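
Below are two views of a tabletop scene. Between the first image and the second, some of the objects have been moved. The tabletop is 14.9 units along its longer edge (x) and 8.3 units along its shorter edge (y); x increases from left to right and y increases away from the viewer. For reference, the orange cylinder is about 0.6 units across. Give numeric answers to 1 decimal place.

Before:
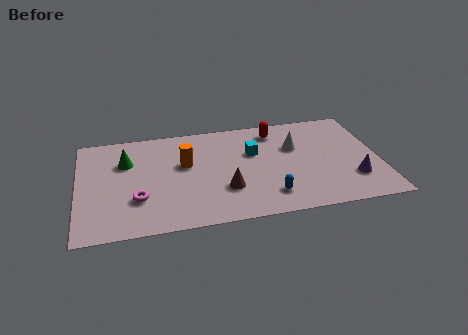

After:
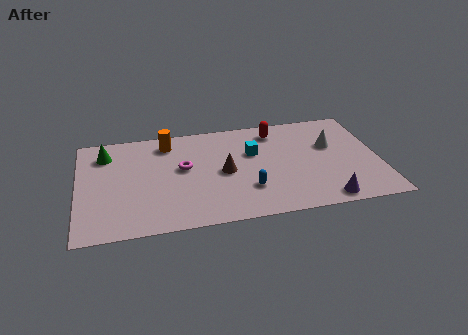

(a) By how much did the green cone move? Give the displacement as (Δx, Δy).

(-1.0, 0.8)

The green cone started near (2.4, 5.7) and ended near (1.4, 6.5).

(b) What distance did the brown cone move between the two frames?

1.4

From (7.2, 2.6) to (7.2, 4.0), the brown cone covered √(0.0² + 1.4²) ≈ 1.4 units.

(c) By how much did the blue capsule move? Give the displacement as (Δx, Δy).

(-1.0, 0.7)

From the two frames, the blue capsule sits at roughly (9.3, 1.7) before and (8.3, 2.4) after.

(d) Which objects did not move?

the cyan cube and the red capsule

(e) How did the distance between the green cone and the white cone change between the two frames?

+2.9

Before: roughly 8.4 units apart; after: 11.3. That's 2.9 units further apart.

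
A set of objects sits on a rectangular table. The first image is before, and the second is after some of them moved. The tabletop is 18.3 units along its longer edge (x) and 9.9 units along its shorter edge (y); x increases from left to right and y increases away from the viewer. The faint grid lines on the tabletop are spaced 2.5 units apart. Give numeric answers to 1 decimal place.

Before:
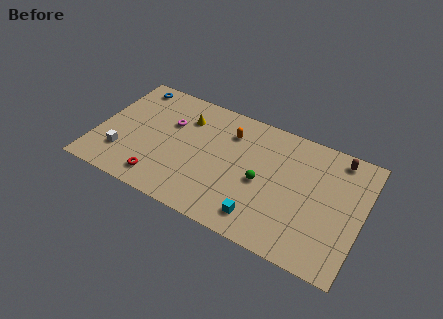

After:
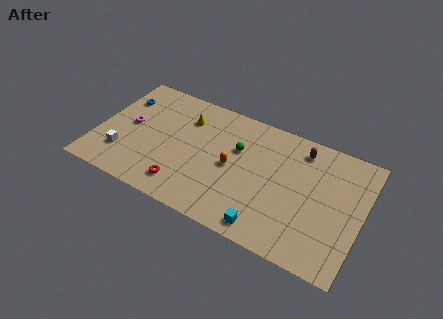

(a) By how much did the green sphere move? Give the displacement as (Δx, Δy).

(-1.9, 1.9)

The green sphere started near (11.5, 4.5) and ended near (9.6, 6.4).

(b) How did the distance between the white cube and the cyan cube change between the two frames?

+0.6

Before: roughly 9.8 units apart; after: 10.4. That's 0.6 units further apart.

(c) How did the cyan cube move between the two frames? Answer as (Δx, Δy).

(0.5, -0.5)

The cyan cube was at about (11.8, 1.7) and moved to about (12.3, 1.2).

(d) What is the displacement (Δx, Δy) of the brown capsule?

(-2.5, -0.4)

From the two frames, the brown capsule sits at roughly (16.3, 8.7) before and (13.8, 8.3) after.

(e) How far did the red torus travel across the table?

1.6

The red torus was near (4.8, 1.6) before and (6.4, 1.8) after, so it travelled √(1.6² + 0.2²) ≈ 1.6 units.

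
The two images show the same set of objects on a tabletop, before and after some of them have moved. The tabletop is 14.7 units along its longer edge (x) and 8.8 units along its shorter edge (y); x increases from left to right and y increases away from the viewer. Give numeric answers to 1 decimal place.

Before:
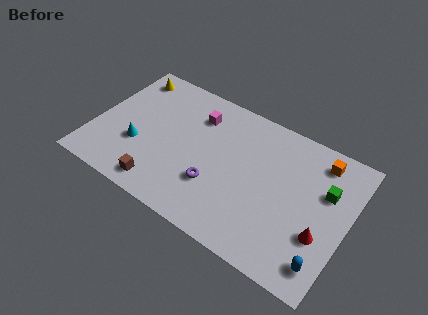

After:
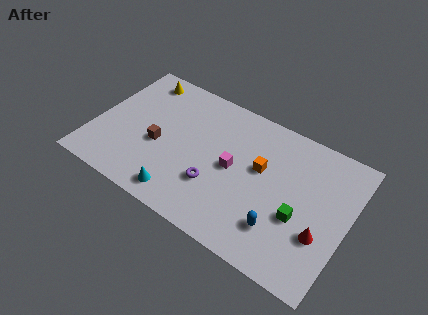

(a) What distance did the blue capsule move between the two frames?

2.7

The blue capsule was near (13.8, 1.5) before and (11.2, 2.2) after, so it travelled √(2.6² + 0.7²) ≈ 2.7 units.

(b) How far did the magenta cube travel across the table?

3.4

From (5.6, 6.7) to (8.1, 4.4), the magenta cube covered √(2.5² + 2.3²) ≈ 3.4 units.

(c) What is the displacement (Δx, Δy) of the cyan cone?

(2.9, -1.9)

The cyan cone was at about (2.7, 3.1) and moved to about (5.6, 1.2).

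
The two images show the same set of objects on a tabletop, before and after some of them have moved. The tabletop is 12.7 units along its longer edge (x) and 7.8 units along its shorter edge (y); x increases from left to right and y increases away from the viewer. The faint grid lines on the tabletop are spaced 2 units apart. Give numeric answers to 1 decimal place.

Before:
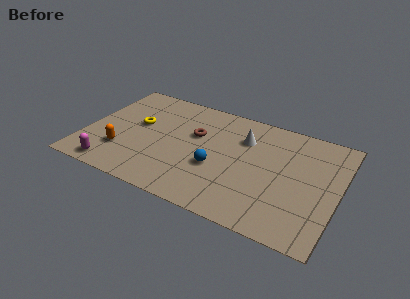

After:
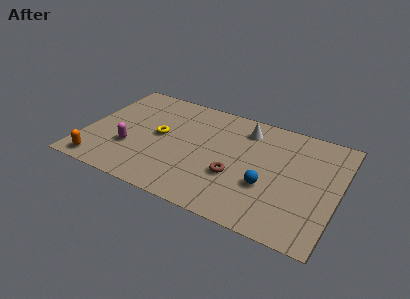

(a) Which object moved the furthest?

the brown torus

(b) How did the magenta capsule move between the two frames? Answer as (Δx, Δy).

(0.7, 1.7)

The magenta capsule started near (1.7, 0.9) and ended near (2.4, 2.6).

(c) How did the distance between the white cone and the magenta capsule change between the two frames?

-1.2

Before: roughly 7.7 units apart; after: 6.5. That's 1.2 units closer together.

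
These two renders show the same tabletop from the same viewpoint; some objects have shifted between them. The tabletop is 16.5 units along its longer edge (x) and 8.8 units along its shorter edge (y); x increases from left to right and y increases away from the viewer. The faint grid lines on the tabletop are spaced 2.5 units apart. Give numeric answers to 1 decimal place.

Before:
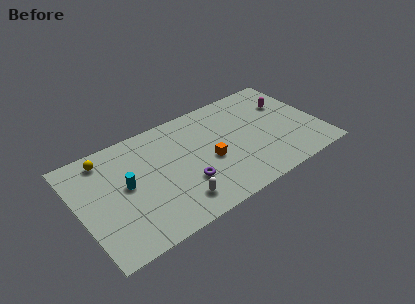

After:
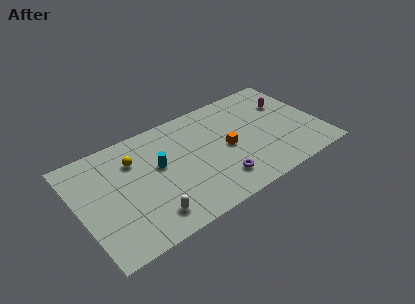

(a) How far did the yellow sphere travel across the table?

2.1

From (2.2, 7.5) to (4.0, 6.4), the yellow sphere covered √(1.8² + 1.1²) ≈ 2.1 units.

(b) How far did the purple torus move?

2.3

The purple torus was near (7.0, 2.8) before and (9.1, 1.9) after, so it travelled √(2.1² + 0.9²) ≈ 2.3 units.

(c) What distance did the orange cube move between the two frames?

1.4

The orange cube was near (8.8, 3.8) before and (10.1, 4.2) after, so it travelled √(1.3² + 0.4²) ≈ 1.4 units.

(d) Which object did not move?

the magenta capsule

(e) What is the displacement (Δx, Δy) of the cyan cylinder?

(2.3, 0.4)

The cyan cylinder started near (3.2, 4.7) and ended near (5.5, 5.1).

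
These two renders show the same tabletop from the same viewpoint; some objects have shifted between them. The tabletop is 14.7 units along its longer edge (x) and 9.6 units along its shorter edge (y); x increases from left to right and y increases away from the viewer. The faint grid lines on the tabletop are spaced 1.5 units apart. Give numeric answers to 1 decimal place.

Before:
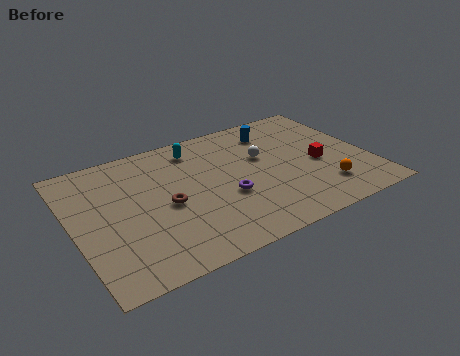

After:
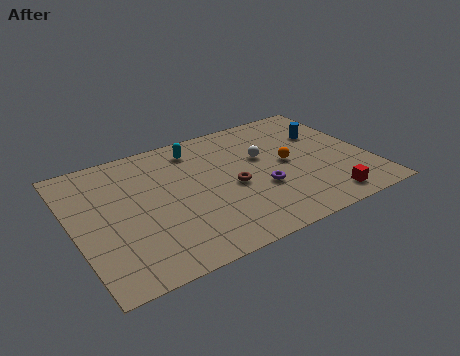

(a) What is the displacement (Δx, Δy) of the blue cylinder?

(2.4, -1.2)

From the two frames, the blue cylinder sits at roughly (10.5, 7.7) before and (12.9, 6.5) after.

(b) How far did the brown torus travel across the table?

3.3

The brown torus was near (4.5, 4.4) before and (7.8, 4.3) after, so it travelled √(3.3² + 0.1²) ≈ 3.3 units.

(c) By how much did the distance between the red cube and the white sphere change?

+2.1

They were about 3.1 units apart before and 5.2 after — 2.1 units further apart.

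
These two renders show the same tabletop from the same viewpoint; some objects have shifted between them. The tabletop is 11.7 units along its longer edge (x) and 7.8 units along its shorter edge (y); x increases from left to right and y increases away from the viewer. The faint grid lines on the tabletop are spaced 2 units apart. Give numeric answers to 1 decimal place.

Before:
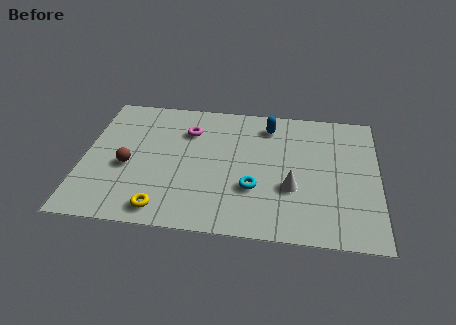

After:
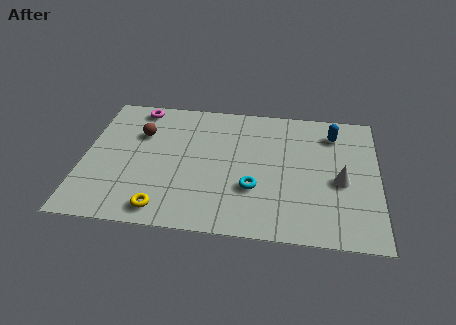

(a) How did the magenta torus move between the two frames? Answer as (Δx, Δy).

(-2.1, 1.2)

The magenta torus started near (4.1, 5.7) and ended near (2.0, 6.9).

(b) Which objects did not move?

the cyan torus and the yellow torus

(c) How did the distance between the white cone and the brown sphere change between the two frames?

+1.7

They were about 6.5 units apart before and 8.2 after — 1.7 units further apart.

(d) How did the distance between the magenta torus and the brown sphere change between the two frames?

-1.7

Before: roughly 3.3 units apart; after: 1.6. That's 1.7 units closer together.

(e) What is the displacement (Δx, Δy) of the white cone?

(1.9, 0.6)

From the two frames, the white cone sits at roughly (8.3, 2.8) before and (10.2, 3.4) after.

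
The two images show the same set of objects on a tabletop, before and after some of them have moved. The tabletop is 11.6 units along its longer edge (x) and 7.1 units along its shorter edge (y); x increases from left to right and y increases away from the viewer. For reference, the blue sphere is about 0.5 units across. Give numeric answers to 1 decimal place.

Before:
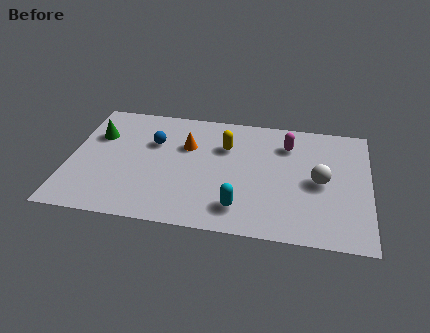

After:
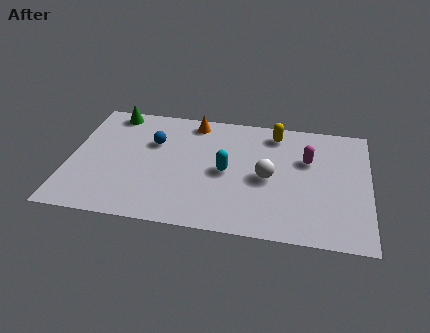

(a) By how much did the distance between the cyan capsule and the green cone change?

-1.2

The distance was about 6.6 in the first image and 5.4 in the second, so they moved 1.2 units closer together.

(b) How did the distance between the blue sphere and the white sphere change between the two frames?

-1.9

Before: roughly 6.6 units apart; after: 4.7. That's 1.9 units closer together.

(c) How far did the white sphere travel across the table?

2.0

From (9.7, 3.4) to (7.7, 3.3), the white sphere covered √(2.0² + 0.1²) ≈ 2.0 units.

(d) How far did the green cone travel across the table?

1.6

The green cone was near (1.0, 4.8) before and (1.5, 6.3) after, so it travelled √(0.5² + 1.5²) ≈ 1.6 units.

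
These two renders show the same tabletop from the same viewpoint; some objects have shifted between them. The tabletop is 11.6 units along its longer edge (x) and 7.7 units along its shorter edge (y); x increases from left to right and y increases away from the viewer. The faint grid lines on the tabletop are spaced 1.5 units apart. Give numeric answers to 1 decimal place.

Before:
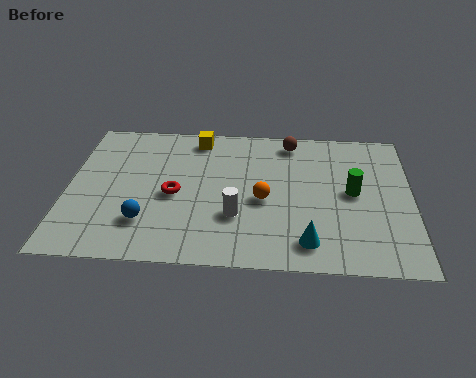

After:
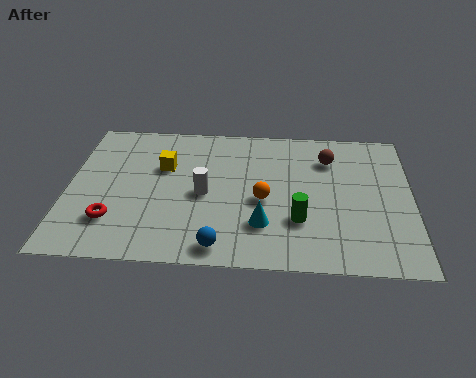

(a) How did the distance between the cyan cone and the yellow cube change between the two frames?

-2.1

They were about 6.6 units apart before and 4.5 after — 2.1 units closer together.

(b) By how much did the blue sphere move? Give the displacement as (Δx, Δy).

(2.5, -1.1)

The blue sphere started near (2.7, 2.0) and ended near (5.2, 0.9).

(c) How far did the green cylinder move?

2.4

From (9.6, 4.0) to (7.8, 2.4), the green cylinder covered √(1.8² + 1.6²) ≈ 2.4 units.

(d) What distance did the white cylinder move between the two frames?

1.6

The white cylinder was near (5.7, 2.5) before and (4.6, 3.6) after, so it travelled √(1.1² + 1.1²) ≈ 1.6 units.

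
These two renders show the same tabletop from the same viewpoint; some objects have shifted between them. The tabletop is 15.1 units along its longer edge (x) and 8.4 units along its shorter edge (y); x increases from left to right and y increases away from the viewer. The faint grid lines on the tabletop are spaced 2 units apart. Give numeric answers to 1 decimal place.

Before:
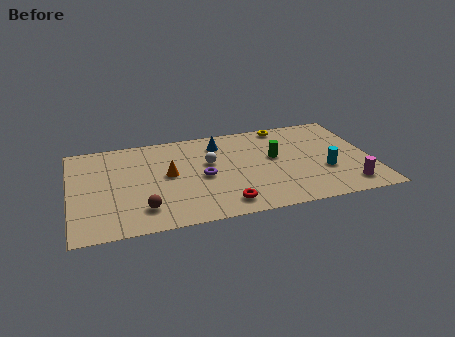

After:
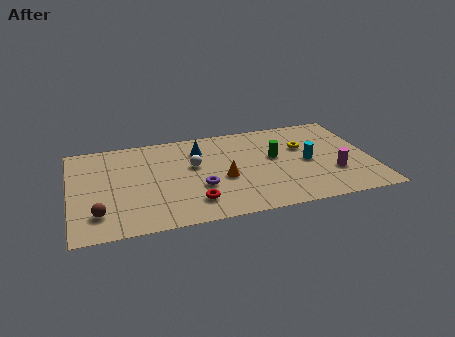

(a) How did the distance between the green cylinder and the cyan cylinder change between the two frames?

-1.2

The distance was about 3.0 in the first image and 1.8 in the second, so they moved 1.2 units closer together.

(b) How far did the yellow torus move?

2.3

The yellow torus moved from about (11.0, 7.6) to (11.8, 5.4), a distance of √(0.8² + 2.2²) ≈ 2.3.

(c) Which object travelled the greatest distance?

the orange cone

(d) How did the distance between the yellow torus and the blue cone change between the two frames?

+1.8

The distance was about 3.5 in the first image and 5.3 in the second, so they moved 1.8 units further apart.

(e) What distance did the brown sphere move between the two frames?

2.2

The brown sphere moved from about (3.5, 1.8) to (1.3, 1.9), a distance of √(2.2² + 0.1²) ≈ 2.2.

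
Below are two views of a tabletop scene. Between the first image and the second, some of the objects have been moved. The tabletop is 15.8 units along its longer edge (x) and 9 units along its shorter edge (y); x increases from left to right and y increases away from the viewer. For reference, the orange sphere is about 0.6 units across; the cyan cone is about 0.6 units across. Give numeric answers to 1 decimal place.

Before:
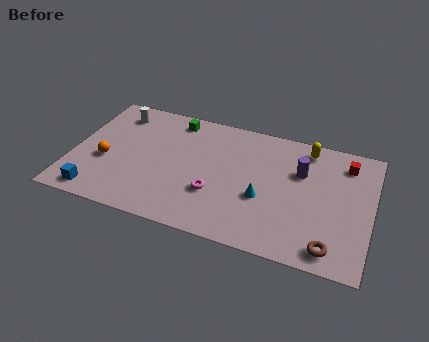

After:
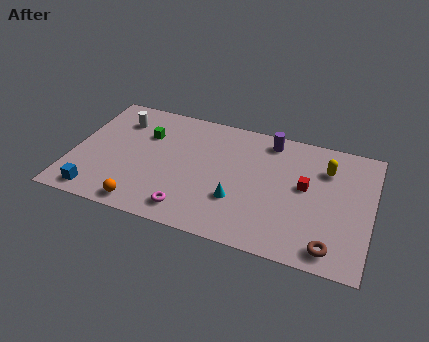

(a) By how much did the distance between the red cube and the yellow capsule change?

-0.3

Before: roughly 2.2 units apart; after: 1.9. That's 0.3 units closer together.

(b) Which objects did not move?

the blue cube and the brown torus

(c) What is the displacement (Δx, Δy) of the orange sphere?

(2.3, -2.6)

The orange sphere was at about (1.8, 3.6) and moved to about (4.1, 1.0).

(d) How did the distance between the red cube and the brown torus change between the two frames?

-2.0

The distance was about 6.1 in the first image and 4.1 in the second, so they moved 2.0 units closer together.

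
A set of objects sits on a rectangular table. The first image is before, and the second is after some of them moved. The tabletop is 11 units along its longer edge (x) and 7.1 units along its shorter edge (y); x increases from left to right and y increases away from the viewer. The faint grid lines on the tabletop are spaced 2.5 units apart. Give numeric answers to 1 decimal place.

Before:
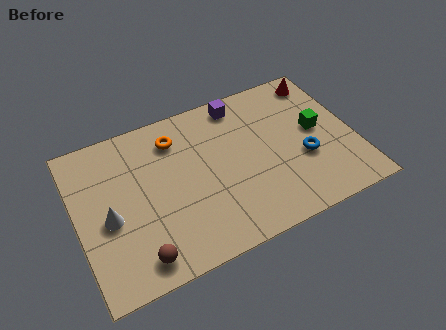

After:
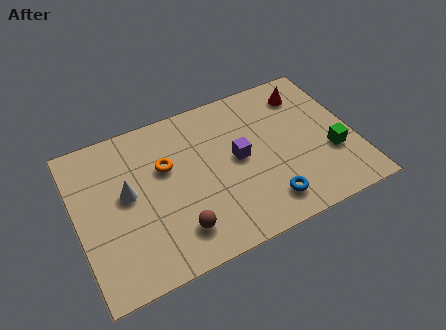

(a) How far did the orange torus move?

1.2

The orange torus was near (4.1, 5.6) before and (3.6, 4.5) after, so it travelled √(0.5² + 1.1²) ≈ 1.2 units.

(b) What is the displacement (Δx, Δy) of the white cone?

(0.8, 0.8)

The white cone started near (1.2, 3.1) and ended near (2.0, 3.9).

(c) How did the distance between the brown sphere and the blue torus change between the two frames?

-3.5

The distance was about 7.0 in the first image and 3.5 in the second, so they moved 3.5 units closer together.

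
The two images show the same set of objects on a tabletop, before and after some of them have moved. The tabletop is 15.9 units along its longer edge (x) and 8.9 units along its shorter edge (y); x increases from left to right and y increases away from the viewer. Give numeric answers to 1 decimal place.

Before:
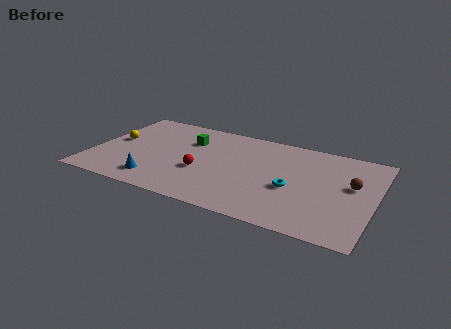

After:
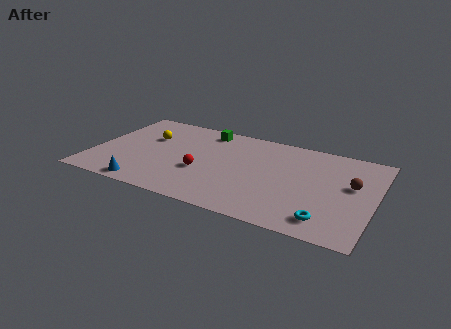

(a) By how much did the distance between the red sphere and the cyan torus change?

+2.3

The distance was about 5.1 in the first image and 7.4 in the second, so they moved 2.3 units further apart.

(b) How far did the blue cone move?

0.9

The blue cone moved from about (3.9, 1.6) to (3.4, 0.9), a distance of √(0.5² + 0.7²) ≈ 0.9.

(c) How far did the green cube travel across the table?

1.6

The green cube was near (5.2, 6.3) before and (6.0, 7.7) after, so it travelled √(0.8² + 1.4²) ≈ 1.6 units.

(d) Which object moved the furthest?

the cyan torus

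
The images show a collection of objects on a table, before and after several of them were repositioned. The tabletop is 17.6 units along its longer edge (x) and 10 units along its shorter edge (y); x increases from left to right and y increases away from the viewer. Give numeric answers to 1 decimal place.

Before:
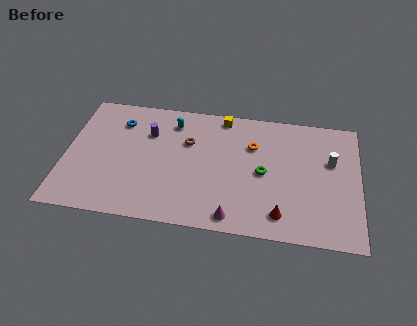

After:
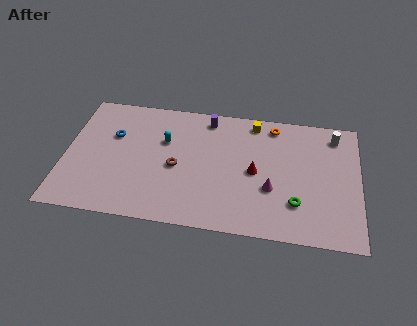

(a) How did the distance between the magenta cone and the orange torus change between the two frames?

-0.8

Before: roughly 5.9 units apart; after: 5.1. That's 0.8 units closer together.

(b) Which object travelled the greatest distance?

the purple cylinder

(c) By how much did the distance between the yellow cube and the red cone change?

-4.2

They were about 8.2 units apart before and 4.0 after — 4.2 units closer together.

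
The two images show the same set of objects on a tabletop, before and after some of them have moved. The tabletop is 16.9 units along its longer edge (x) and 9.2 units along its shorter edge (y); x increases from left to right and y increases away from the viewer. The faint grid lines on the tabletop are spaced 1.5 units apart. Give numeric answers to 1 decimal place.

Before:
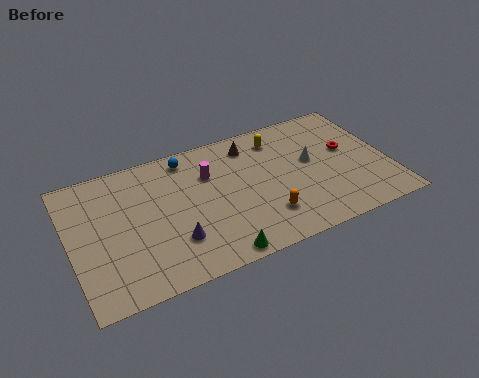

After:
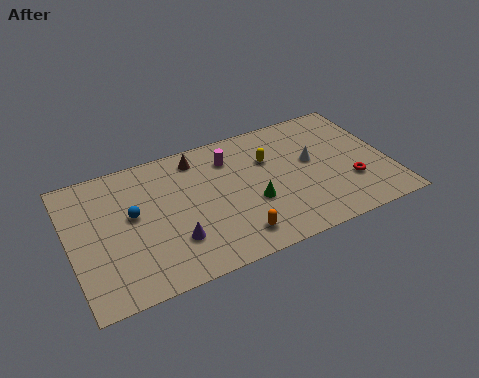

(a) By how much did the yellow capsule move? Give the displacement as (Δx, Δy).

(-0.7, -1.3)

From the two frames, the yellow capsule sits at roughly (11.4, 7.5) before and (10.7, 6.2) after.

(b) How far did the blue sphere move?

4.3

The blue sphere moved from about (6.5, 8.0) to (3.3, 5.2), a distance of √(3.2² + 2.8²) ≈ 4.3.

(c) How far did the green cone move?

3.5

The green cone was near (7.2, 0.8) before and (9.5, 3.5) after, so it travelled √(2.3² + 2.7²) ≈ 3.5 units.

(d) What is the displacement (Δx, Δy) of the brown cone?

(-2.9, 0.2)

The brown cone was at about (9.9, 7.6) and moved to about (7.0, 7.8).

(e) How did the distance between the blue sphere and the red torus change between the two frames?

+2.8

Before: roughly 8.8 units apart; after: 11.6. That's 2.8 units further apart.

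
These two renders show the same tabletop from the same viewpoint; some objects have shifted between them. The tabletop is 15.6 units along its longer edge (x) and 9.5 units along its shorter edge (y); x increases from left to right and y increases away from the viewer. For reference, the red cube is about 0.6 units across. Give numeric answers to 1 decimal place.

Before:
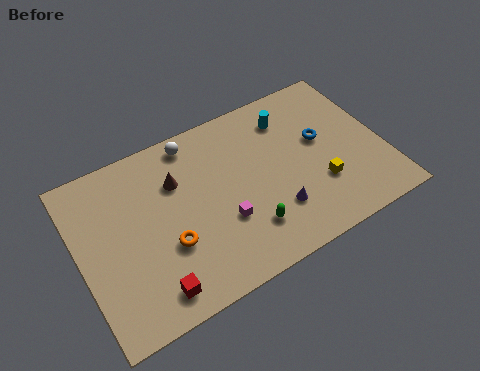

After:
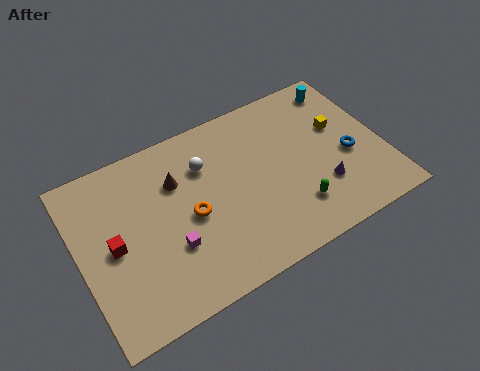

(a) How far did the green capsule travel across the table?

2.5

From (8.2, 2.3) to (10.7, 2.3), the green capsule covered √(2.5² + 0.0²) ≈ 2.5 units.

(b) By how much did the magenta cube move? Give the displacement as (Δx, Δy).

(-2.7, -0.1)

The magenta cube started near (7.1, 3.3) and ended near (4.4, 3.2).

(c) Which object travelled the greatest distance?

the red cube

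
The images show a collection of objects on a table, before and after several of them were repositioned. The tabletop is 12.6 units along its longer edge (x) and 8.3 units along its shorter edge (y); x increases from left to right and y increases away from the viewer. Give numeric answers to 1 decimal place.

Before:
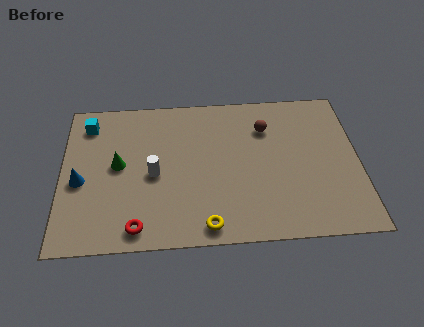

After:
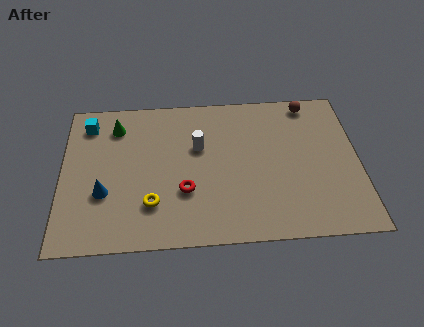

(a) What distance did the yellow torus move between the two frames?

2.6

From (6.1, 0.9) to (3.8, 2.2), the yellow torus covered √(2.3² + 1.3²) ≈ 2.6 units.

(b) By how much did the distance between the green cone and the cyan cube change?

-1.5

The distance was about 2.7 in the first image and 1.2 in the second, so they moved 1.5 units closer together.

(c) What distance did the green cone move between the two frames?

2.2

The green cone was near (2.4, 4.4) before and (2.3, 6.6) after, so it travelled √(0.1² + 2.2²) ≈ 2.2 units.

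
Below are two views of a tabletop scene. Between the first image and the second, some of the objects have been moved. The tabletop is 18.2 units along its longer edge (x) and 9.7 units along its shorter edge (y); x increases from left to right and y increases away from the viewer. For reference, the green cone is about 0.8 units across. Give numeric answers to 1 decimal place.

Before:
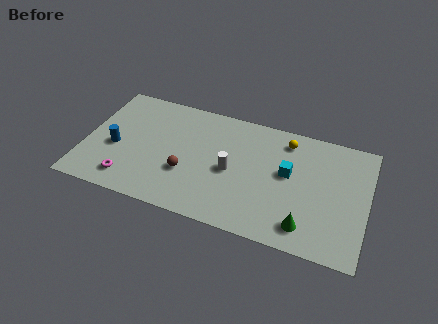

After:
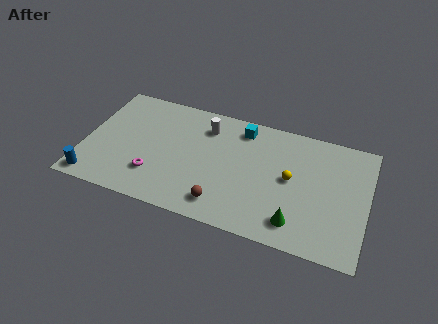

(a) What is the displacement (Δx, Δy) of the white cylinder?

(-1.9, 3.1)

The white cylinder was at about (9.5, 4.5) and moved to about (7.6, 7.6).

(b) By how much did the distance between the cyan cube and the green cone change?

+3.5

They were about 4.0 units apart before and 7.5 after — 3.5 units further apart.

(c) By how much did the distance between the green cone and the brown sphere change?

-3.3

Before: roughly 8.0 units apart; after: 4.7. That's 3.3 units closer together.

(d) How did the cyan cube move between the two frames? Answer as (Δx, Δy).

(-3.2, 2.7)

The cyan cube started near (13.1, 5.5) and ended near (9.9, 8.2).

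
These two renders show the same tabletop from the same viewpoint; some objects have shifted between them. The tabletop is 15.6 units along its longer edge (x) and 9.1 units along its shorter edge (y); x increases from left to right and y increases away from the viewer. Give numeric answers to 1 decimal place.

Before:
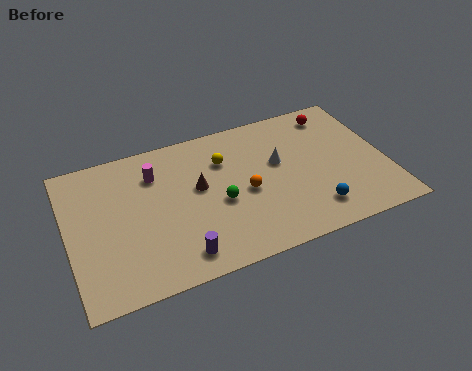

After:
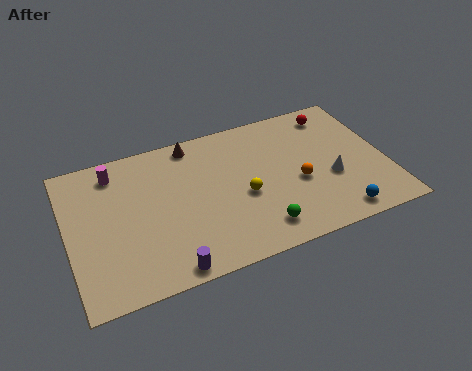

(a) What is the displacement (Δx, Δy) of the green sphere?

(1.7, -2.3)

From the two frames, the green sphere sits at roughly (7.3, 3.9) before and (9.0, 1.6) after.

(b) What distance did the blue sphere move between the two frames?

1.3

The blue sphere was near (11.7, 1.8) before and (12.8, 1.1) after, so it travelled √(1.1² + 0.7²) ≈ 1.3 units.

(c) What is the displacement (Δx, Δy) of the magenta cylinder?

(-1.9, 0.8)

The magenta cylinder was at about (4.4, 6.8) and moved to about (2.5, 7.6).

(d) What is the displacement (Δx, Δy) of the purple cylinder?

(-0.6, -0.6)

The purple cylinder started near (5.1, 1.4) and ended near (4.5, 0.8).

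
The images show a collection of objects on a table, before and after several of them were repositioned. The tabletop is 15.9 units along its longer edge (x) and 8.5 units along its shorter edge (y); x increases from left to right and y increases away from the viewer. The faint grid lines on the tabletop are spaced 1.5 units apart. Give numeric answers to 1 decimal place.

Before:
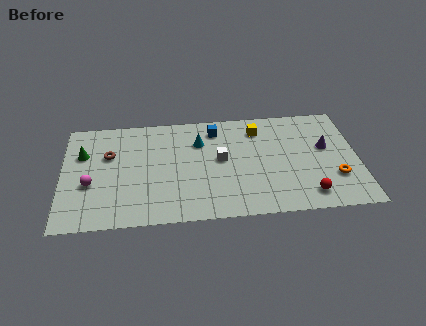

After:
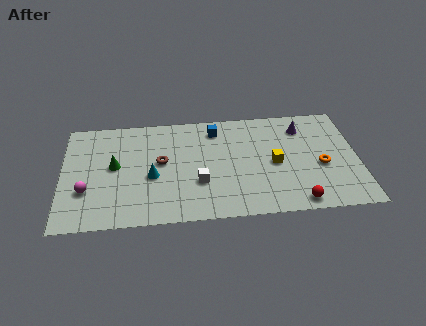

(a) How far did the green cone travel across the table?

2.0

From (1.1, 5.7) to (2.8, 4.6), the green cone covered √(1.7² + 1.1²) ≈ 2.0 units.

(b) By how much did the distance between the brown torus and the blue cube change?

-2.2

Before: roughly 6.0 units apart; after: 3.8. That's 2.2 units closer together.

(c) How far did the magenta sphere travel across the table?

0.5

The magenta sphere moved from about (1.5, 3.3) to (1.3, 2.8), a distance of √(0.2² + 0.5²) ≈ 0.5.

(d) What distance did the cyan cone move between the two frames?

3.6

The cyan cone was near (7.4, 6.1) before and (4.8, 3.6) after, so it travelled √(2.6² + 2.5²) ≈ 3.6 units.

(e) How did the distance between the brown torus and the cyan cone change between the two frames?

-3.7

They were about 4.9 units apart before and 1.2 after — 3.7 units closer together.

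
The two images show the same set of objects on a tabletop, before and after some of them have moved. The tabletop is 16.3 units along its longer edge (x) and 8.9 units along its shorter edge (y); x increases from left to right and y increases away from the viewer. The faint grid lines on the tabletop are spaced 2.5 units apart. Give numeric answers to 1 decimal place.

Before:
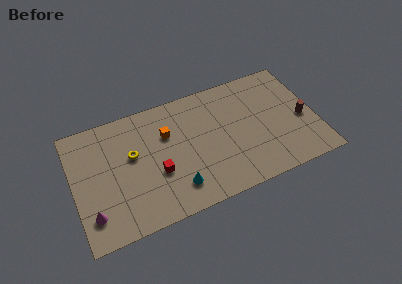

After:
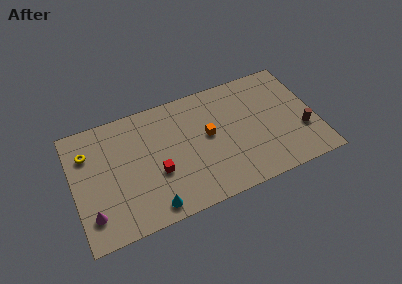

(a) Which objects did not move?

the red cube and the magenta cone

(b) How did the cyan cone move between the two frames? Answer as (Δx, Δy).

(-1.7, -0.8)

From the two frames, the cyan cone sits at roughly (6.6, 1.9) before and (4.9, 1.1) after.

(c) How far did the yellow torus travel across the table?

3.1

From (4.0, 5.3) to (1.1, 6.5), the yellow torus covered √(2.9² + 1.2²) ≈ 3.1 units.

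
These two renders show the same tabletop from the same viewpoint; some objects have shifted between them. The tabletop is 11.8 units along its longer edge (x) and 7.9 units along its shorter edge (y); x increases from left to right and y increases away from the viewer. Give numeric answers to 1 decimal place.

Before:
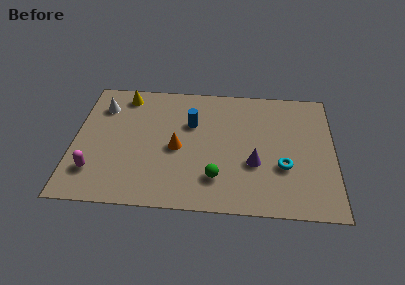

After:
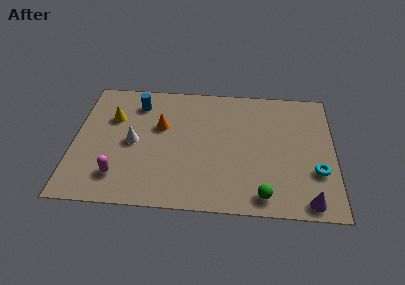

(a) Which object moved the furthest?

the purple cone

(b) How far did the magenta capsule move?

1.1

From (1.0, 1.9) to (2.1, 1.7), the magenta capsule covered √(1.1² + 0.2²) ≈ 1.1 units.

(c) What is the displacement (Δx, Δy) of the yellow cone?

(-0.5, -1.5)

From the two frames, the yellow cone sits at roughly (2.2, 6.8) before and (1.7, 5.3) after.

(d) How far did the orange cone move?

1.5

The orange cone was near (4.7, 3.6) before and (3.9, 4.9) after, so it travelled √(0.8² + 1.3²) ≈ 1.5 units.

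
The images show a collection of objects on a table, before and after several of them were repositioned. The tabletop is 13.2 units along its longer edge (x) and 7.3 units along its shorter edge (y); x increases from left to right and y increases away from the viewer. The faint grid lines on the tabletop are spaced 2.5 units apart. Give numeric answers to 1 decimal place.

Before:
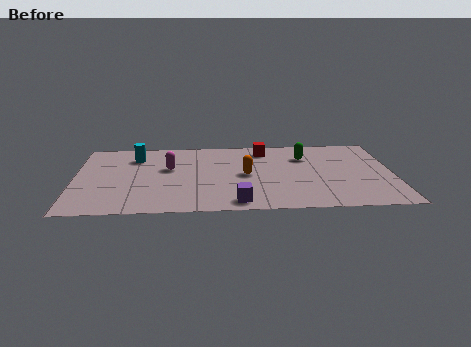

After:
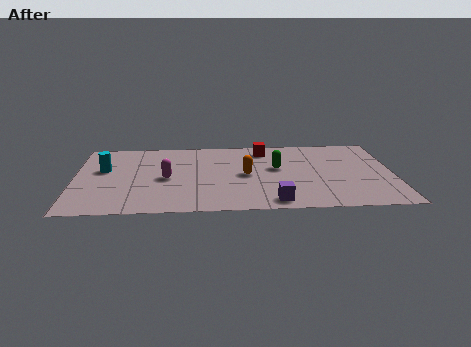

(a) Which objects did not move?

the red cube and the orange capsule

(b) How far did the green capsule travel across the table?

1.6

The green capsule was near (9.6, 5.3) before and (8.4, 4.2) after, so it travelled √(1.2² + 1.1²) ≈ 1.6 units.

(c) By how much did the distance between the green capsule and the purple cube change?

-2.0

The distance was about 5.3 in the first image and 3.3 in the second, so they moved 2.0 units closer together.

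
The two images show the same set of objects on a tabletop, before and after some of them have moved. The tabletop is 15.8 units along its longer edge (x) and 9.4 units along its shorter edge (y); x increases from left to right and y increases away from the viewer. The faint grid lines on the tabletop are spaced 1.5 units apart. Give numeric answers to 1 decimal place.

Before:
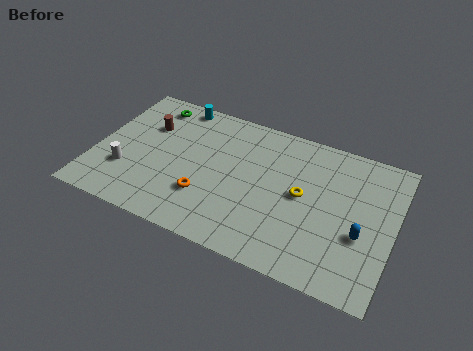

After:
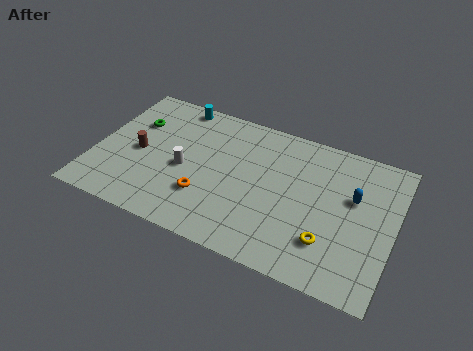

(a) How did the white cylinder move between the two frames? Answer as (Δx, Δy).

(3.0, 1.3)

The white cylinder was at about (1.8, 2.9) and moved to about (4.8, 4.2).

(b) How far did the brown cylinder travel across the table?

2.0

The brown cylinder was near (2.5, 6.4) before and (2.3, 4.4) after, so it travelled √(0.2² + 2.0²) ≈ 2.0 units.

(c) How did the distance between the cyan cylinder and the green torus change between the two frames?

+1.5

The distance was about 1.4 in the first image and 2.9 in the second, so they moved 1.5 units further apart.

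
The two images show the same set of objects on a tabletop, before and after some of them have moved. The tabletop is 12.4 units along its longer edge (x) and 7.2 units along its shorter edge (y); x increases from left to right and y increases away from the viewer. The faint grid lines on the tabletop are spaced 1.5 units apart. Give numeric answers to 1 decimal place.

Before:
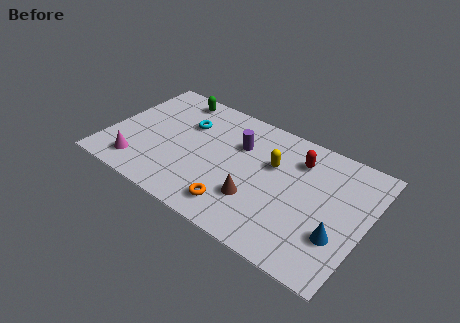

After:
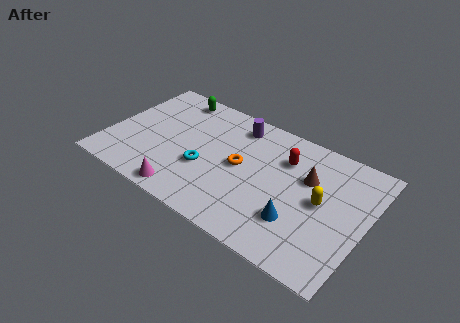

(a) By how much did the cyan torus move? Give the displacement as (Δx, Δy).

(1.3, -2.2)

From the two frames, the cyan torus sits at roughly (3.5, 4.9) before and (4.8, 2.7) after.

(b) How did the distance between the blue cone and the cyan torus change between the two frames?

-3.6

They were about 8.2 units apart before and 4.6 after — 3.6 units closer together.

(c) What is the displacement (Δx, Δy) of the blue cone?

(-1.9, -0.2)

The blue cone started near (11.3, 2.3) and ended near (9.4, 2.1).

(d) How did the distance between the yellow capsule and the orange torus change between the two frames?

+0.4

Before: roughly 3.5 units apart; after: 3.9. That's 0.4 units further apart.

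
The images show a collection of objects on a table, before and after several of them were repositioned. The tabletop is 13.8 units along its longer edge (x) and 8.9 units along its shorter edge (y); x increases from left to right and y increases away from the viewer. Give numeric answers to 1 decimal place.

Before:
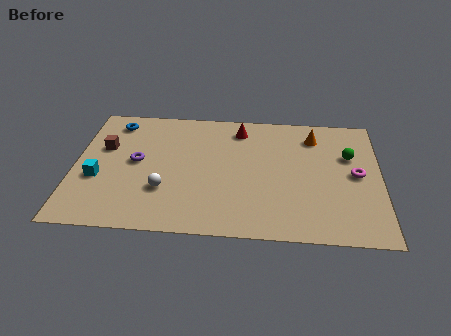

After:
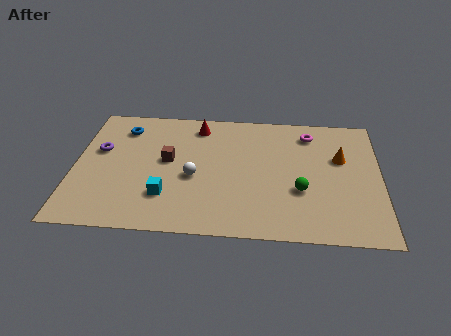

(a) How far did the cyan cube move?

3.3

The cyan cube was near (1.1, 3.4) before and (4.2, 2.4) after, so it travelled √(3.1² + 1.0²) ≈ 3.3 units.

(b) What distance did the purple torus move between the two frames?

1.8

The purple torus was near (2.8, 4.7) before and (1.1, 5.4) after, so it travelled √(1.7² + 0.7²) ≈ 1.8 units.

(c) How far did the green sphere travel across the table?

3.4

From (12.4, 5.8) to (10.2, 3.2), the green sphere covered √(2.2² + 2.6²) ≈ 3.4 units.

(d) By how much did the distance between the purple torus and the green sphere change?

-0.3

Before: roughly 9.7 units apart; after: 9.4. That's 0.3 units closer together.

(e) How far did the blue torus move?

0.6

From (1.7, 7.5) to (2.1, 7.1), the blue torus covered √(0.4² + 0.4²) ≈ 0.6 units.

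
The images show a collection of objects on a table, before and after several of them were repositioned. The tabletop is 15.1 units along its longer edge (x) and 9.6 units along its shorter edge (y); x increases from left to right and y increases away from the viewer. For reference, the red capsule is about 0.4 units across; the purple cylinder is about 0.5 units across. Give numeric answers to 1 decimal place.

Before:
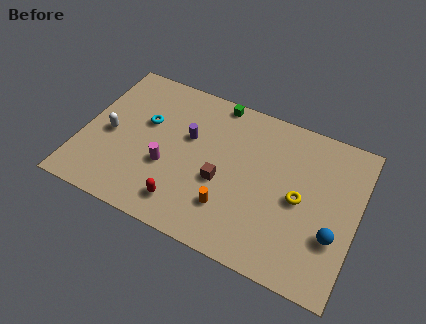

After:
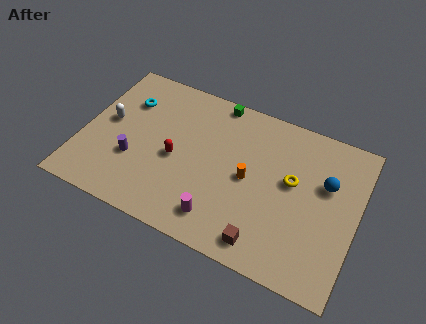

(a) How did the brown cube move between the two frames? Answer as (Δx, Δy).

(2.7, -2.6)

From the two frames, the brown cube sits at roughly (7.8, 3.9) before and (10.5, 1.3) after.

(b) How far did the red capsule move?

2.7

The red capsule was near (6.0, 1.7) before and (5.2, 4.3) after, so it travelled √(0.8² + 2.6²) ≈ 2.7 units.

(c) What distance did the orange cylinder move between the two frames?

2.3

The orange cylinder moved from about (8.4, 2.5) to (9.2, 4.7), a distance of √(0.8² + 2.2²) ≈ 2.3.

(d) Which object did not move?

the green cube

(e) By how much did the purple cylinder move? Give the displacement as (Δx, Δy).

(-2.7, -2.6)

The purple cylinder started near (5.7, 5.9) and ended near (3.0, 3.3).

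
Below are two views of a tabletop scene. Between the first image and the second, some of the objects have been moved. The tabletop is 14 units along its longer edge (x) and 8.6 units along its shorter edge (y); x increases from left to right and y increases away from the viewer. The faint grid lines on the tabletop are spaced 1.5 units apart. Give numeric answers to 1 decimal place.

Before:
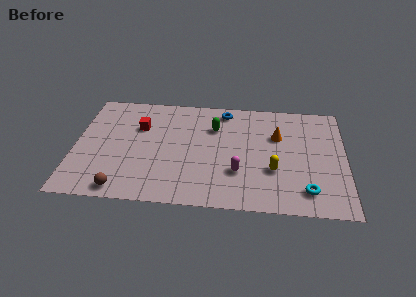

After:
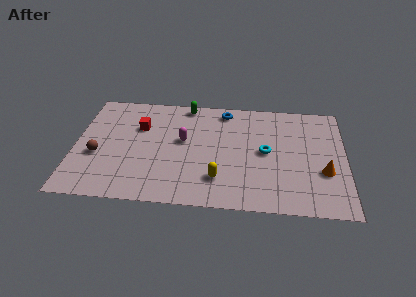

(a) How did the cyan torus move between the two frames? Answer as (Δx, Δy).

(-2.1, 2.8)

The cyan torus was at about (12.0, 1.6) and moved to about (9.9, 4.4).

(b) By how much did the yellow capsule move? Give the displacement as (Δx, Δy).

(-2.8, -0.9)

From the two frames, the yellow capsule sits at roughly (10.3, 3.0) before and (7.5, 2.1) after.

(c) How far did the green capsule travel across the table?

2.3

From (7.2, 6.1) to (5.7, 7.8), the green capsule covered √(1.5² + 1.7²) ≈ 2.3 units.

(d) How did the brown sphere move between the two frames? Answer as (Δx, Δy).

(-1.4, 2.5)

The brown sphere was at about (2.6, 0.9) and moved to about (1.2, 3.4).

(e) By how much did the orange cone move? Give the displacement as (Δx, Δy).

(2.4, -2.6)

The orange cone was at about (10.5, 5.7) and moved to about (12.9, 3.1).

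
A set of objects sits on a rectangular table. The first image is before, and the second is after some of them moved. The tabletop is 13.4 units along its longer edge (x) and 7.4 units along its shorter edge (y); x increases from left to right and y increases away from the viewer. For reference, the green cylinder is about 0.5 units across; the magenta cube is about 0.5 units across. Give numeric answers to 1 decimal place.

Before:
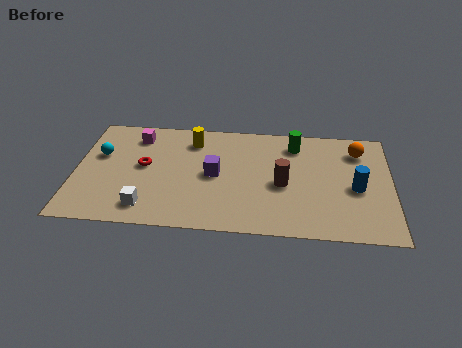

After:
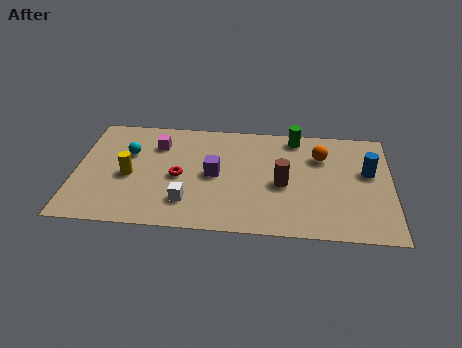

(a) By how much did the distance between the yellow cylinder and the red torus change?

-0.7

Before: roughly 2.8 units apart; after: 2.1. That's 0.7 units closer together.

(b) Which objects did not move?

the purple cube and the brown cylinder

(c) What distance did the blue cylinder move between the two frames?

1.2

The blue cylinder was near (11.9, 3.3) before and (12.4, 4.4) after, so it travelled √(0.5² + 1.1²) ≈ 1.2 units.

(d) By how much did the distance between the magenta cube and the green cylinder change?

-0.8

The distance was about 6.8 in the first image and 6.0 in the second, so they moved 0.8 units closer together.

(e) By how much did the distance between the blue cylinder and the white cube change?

-1.0

Before: roughly 9.0 units apart; after: 8.0. That's 1.0 units closer together.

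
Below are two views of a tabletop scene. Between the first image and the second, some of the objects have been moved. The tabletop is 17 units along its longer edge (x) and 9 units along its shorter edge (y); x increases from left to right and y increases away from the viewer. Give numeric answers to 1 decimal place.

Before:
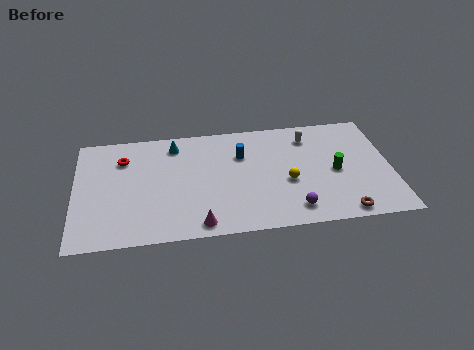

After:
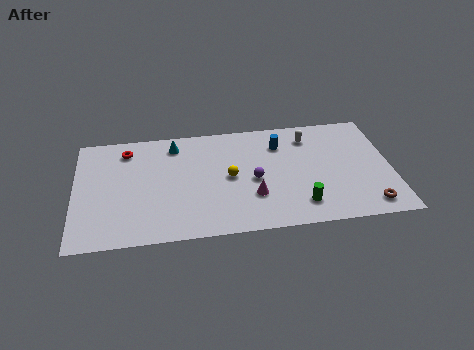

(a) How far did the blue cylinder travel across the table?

2.2

From (9.0, 6.2) to (11.1, 6.8), the blue cylinder covered √(2.1² + 0.6²) ≈ 2.2 units.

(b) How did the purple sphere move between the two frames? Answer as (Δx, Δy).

(-2.0, 2.6)

The purple sphere was at about (11.6, 1.5) and moved to about (9.6, 4.1).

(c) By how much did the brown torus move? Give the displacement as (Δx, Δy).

(1.4, 0.4)

The brown torus started near (14.2, 0.9) and ended near (15.6, 1.3).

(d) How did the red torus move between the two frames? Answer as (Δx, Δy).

(0.2, 0.7)

The red torus started near (2.6, 6.7) and ended near (2.8, 7.4).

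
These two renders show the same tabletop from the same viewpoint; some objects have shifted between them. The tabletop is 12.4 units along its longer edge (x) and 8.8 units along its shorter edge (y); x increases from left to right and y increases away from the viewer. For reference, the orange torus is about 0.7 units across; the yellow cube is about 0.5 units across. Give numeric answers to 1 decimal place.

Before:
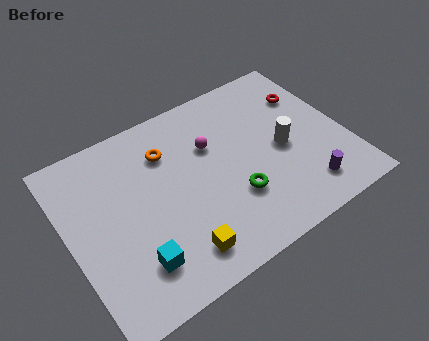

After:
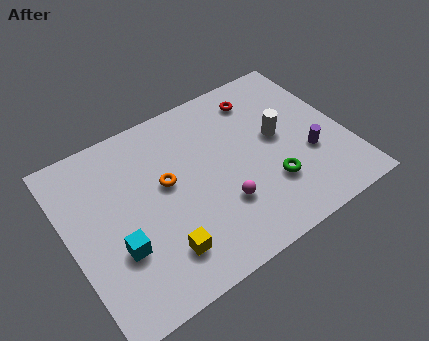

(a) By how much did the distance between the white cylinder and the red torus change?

-0.3

They were about 2.7 units apart before and 2.4 after — 0.3 units closer together.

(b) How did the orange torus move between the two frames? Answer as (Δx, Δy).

(-0.3, -1.5)

The orange torus started near (4.7, 6.5) and ended near (4.4, 5.0).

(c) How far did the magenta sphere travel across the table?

3.1

The magenta sphere moved from about (6.6, 5.8) to (6.5, 2.7), a distance of √(0.1² + 3.1²) ≈ 3.1.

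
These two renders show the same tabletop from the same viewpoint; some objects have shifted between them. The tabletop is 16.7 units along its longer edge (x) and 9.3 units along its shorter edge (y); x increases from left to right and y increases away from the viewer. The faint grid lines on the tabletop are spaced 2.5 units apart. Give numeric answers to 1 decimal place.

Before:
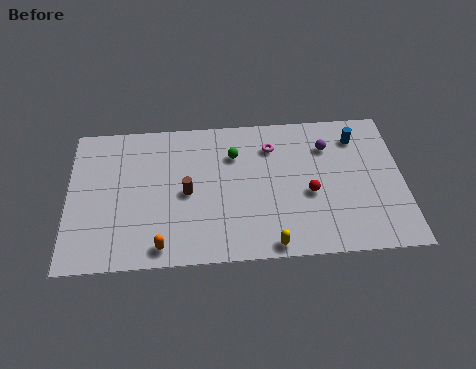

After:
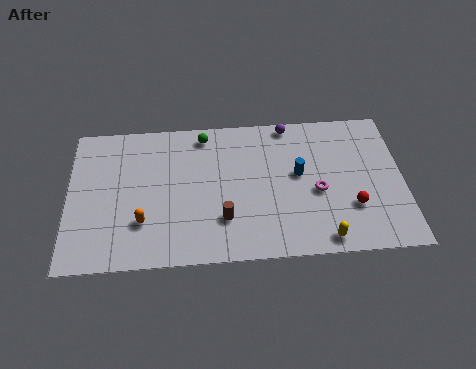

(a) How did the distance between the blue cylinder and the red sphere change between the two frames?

-0.8

Before: roughly 4.3 units apart; after: 3.5. That's 0.8 units closer together.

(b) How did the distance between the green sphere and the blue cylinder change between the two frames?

-0.7

The distance was about 6.2 in the first image and 5.5 in the second, so they moved 0.7 units closer together.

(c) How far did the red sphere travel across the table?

2.3

The red sphere moved from about (12.0, 3.9) to (14.1, 2.9), a distance of √(2.1² + 1.0²) ≈ 2.3.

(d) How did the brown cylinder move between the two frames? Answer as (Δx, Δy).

(1.8, -1.8)

The brown cylinder was at about (5.9, 4.4) and moved to about (7.7, 2.6).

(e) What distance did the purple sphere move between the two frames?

2.5

The purple sphere moved from about (13.0, 6.9) to (11.1, 8.5), a distance of √(1.9² + 1.6²) ≈ 2.5.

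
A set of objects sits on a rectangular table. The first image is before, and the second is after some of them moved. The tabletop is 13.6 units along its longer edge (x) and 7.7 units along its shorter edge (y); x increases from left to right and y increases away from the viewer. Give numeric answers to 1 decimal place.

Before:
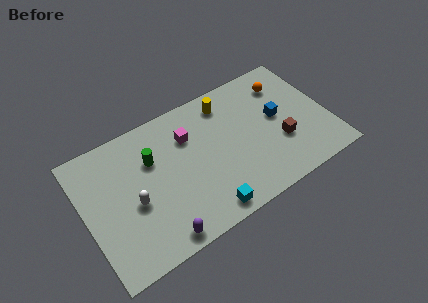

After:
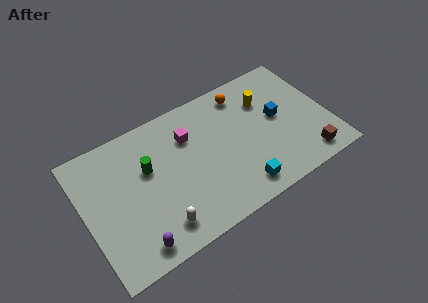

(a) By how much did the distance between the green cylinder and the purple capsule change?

-0.4

Before: roughly 4.4 units apart; after: 4.0. That's 0.4 units closer together.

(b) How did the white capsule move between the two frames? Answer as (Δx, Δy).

(1.1, -1.9)

From the two frames, the white capsule sits at roughly (2.6, 3.3) before and (3.7, 1.4) after.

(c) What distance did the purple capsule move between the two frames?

1.3

The purple capsule was near (3.6, 0.8) before and (2.3, 1.0) after, so it travelled √(1.3² + 0.2²) ≈ 1.3 units.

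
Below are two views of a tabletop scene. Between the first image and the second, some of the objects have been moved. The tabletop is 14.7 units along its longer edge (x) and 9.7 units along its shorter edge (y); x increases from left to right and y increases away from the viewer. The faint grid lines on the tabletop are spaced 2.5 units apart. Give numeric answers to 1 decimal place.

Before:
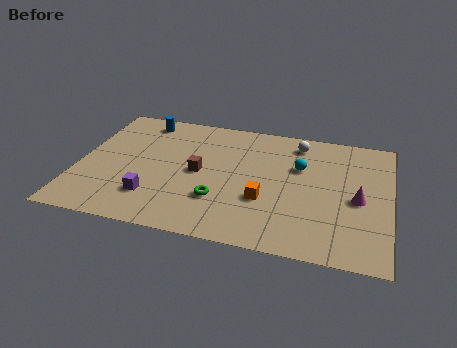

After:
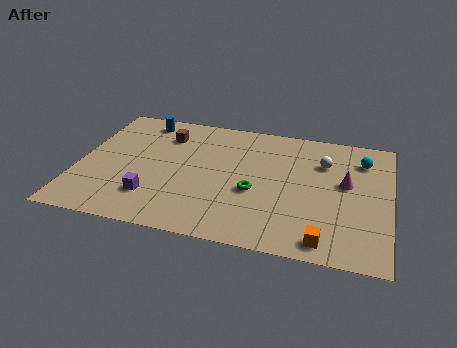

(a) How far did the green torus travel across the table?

1.9

The green torus moved from about (6.8, 2.9) to (8.4, 3.9), a distance of √(1.6² + 1.0²) ≈ 1.9.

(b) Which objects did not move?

the purple cube and the blue cylinder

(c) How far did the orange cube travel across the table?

3.7

The orange cube was near (8.9, 3.4) before and (11.8, 1.1) after, so it travelled √(2.9² + 2.3²) ≈ 3.7 units.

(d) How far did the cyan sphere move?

3.1

From (10.4, 6.3) to (13.3, 7.5), the cyan sphere covered √(2.9² + 1.2²) ≈ 3.1 units.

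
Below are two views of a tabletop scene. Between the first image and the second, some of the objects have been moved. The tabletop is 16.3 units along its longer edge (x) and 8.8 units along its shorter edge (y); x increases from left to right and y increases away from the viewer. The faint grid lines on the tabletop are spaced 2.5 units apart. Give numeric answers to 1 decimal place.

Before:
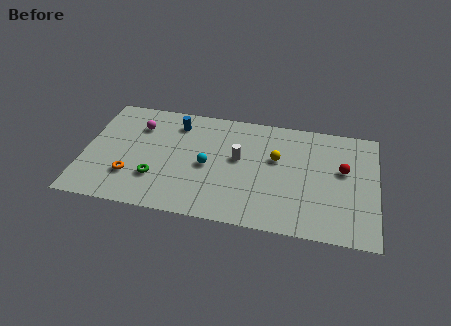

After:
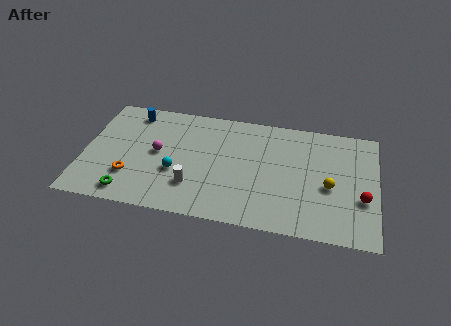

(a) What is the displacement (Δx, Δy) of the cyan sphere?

(-1.7, -0.8)

The cyan sphere started near (6.9, 4.1) and ended near (5.2, 3.3).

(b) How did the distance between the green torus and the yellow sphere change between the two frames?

+4.1

The distance was about 7.2 in the first image and 11.3 in the second, so they moved 4.1 units further apart.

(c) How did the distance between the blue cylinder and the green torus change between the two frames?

+1.7

They were about 4.6 units apart before and 6.3 after — 1.7 units further apart.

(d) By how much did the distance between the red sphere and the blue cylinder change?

+4.1

They were about 9.6 units apart before and 13.7 after — 4.1 units further apart.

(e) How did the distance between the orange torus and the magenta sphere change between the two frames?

-1.5

The distance was about 4.0 in the first image and 2.5 in the second, so they moved 1.5 units closer together.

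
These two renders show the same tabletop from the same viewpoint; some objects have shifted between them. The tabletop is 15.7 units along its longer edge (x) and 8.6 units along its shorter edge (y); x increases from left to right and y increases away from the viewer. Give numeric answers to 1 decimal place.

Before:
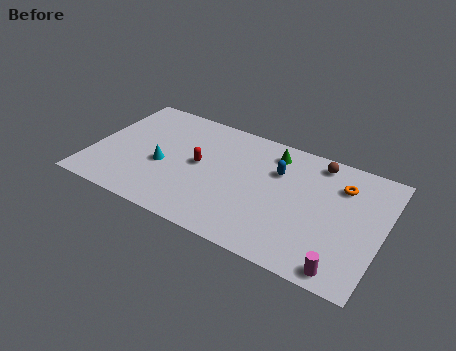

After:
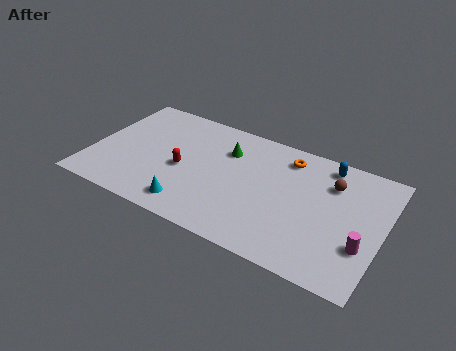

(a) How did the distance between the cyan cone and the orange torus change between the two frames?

-2.5

The distance was about 9.8 in the first image and 7.3 in the second, so they moved 2.5 units closer together.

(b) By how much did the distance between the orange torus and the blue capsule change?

-1.3

Before: roughly 3.4 units apart; after: 2.1. That's 1.3 units closer together.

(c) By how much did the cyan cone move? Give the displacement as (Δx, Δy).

(1.9, -2.2)

The cyan cone started near (3.9, 3.6) and ended near (5.8, 1.4).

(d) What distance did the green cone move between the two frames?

2.6

The green cone was near (9.5, 7.1) before and (7.1, 6.2) after, so it travelled √(2.4² + 0.9²) ≈ 2.6 units.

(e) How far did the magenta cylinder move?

2.1

From (14.0, 0.9) to (14.8, 2.8), the magenta cylinder covered √(0.8² + 1.9²) ≈ 2.1 units.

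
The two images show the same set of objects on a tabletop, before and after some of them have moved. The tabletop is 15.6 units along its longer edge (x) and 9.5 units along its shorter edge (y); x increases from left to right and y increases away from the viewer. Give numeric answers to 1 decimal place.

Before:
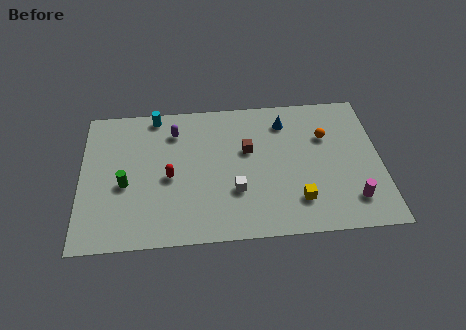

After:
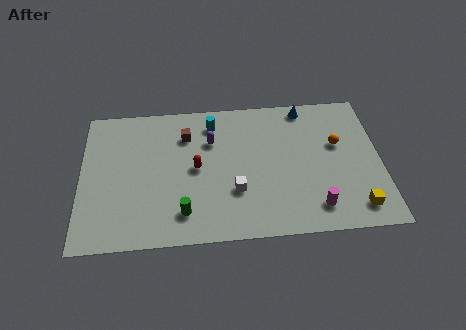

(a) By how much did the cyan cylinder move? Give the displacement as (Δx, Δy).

(3.0, -0.8)

The cyan cylinder started near (3.9, 8.6) and ended near (6.9, 7.8).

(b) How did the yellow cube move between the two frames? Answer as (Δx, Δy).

(3.0, -0.7)

From the two frames, the yellow cube sits at roughly (11.2, 2.2) before and (14.2, 1.5) after.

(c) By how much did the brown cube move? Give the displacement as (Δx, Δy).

(-3.2, 1.3)

From the two frames, the brown cube sits at roughly (8.7, 5.8) before and (5.5, 7.1) after.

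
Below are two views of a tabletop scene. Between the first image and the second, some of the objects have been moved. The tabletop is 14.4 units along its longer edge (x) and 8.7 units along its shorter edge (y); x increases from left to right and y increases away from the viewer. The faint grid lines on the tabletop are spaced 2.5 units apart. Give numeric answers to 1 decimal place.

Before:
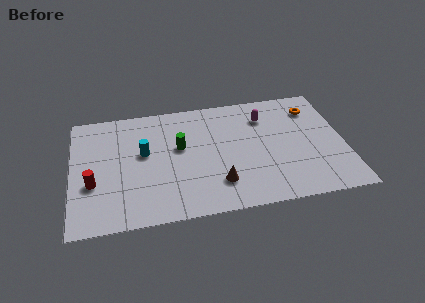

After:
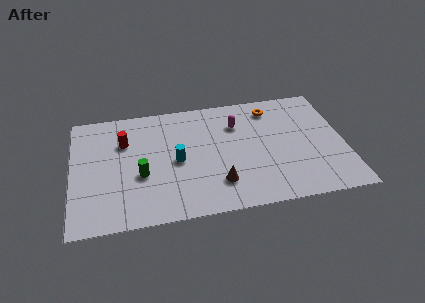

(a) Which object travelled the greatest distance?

the red cylinder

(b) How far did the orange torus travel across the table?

2.2

From (12.9, 6.8) to (10.7, 7.2), the orange torus covered √(2.2² + 0.4²) ≈ 2.2 units.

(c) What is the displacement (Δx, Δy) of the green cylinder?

(-2.1, -1.7)

From the two frames, the green cylinder sits at roughly (5.7, 5.1) before and (3.6, 3.4) after.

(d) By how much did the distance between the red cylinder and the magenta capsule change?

-3.8

They were about 9.8 units apart before and 6.0 after — 3.8 units closer together.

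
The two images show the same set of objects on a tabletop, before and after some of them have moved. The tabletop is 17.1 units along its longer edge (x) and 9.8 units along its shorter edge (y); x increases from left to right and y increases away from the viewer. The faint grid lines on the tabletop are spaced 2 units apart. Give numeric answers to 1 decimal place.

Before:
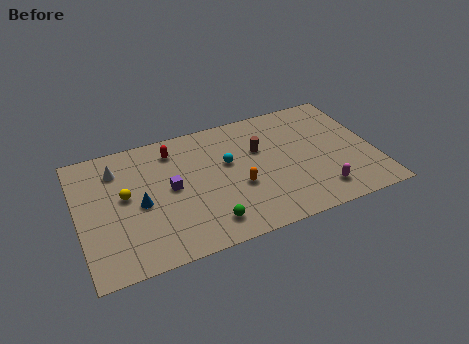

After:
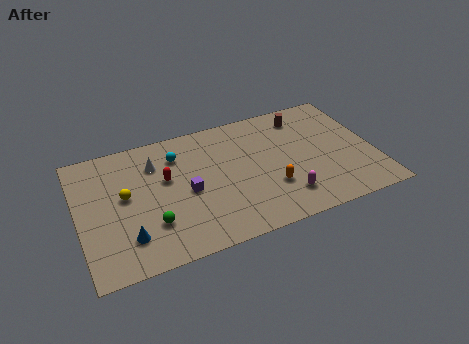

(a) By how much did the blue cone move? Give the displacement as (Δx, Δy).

(-0.9, -2.2)

The blue cone was at about (3.5, 4.5) and moved to about (2.6, 2.3).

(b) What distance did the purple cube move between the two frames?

1.1

The purple cube moved from about (5.3, 5.1) to (6.2, 4.5), a distance of √(0.9² + 0.6²) ≈ 1.1.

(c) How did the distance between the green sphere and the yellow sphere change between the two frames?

-2.8

Before: roughly 5.7 units apart; after: 2.9. That's 2.8 units closer together.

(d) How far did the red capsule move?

2.2

The red capsule was near (5.7, 8.0) before and (5.1, 5.9) after, so it travelled √(0.6² + 2.1²) ≈ 2.2 units.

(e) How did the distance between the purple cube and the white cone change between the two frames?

-0.6

The distance was about 3.8 in the first image and 3.2 in the second, so they moved 0.6 units closer together.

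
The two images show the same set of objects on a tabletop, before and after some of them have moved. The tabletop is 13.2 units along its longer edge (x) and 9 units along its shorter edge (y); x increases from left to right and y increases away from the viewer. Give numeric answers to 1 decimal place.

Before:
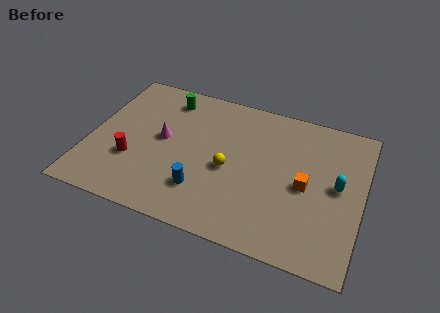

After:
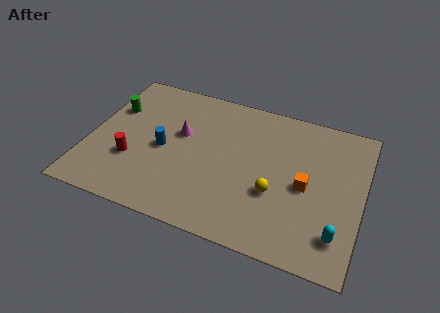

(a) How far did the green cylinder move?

2.9

From (3.4, 7.5) to (0.9, 6.0), the green cylinder covered √(2.5² + 1.5²) ≈ 2.9 units.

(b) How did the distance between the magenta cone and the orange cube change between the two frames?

-0.7

They were about 7.0 units apart before and 6.3 after — 0.7 units closer together.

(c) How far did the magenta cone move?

1.0

From (3.5, 4.8) to (4.3, 5.4), the magenta cone covered √(0.8² + 0.6²) ≈ 1.0 units.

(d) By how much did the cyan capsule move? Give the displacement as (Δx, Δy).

(0.2, -2.8)

From the two frames, the cyan capsule sits at roughly (12.0, 4.7) before and (12.2, 1.9) after.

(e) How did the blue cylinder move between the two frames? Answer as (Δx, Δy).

(-2.1, 1.9)

The blue cylinder started near (5.7, 2.3) and ended near (3.6, 4.2).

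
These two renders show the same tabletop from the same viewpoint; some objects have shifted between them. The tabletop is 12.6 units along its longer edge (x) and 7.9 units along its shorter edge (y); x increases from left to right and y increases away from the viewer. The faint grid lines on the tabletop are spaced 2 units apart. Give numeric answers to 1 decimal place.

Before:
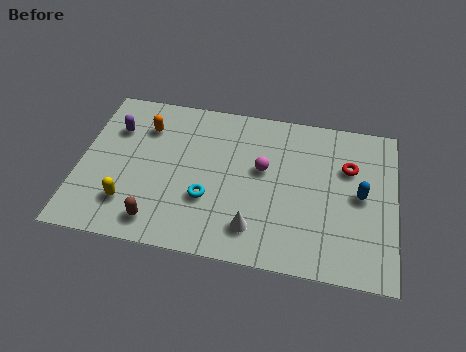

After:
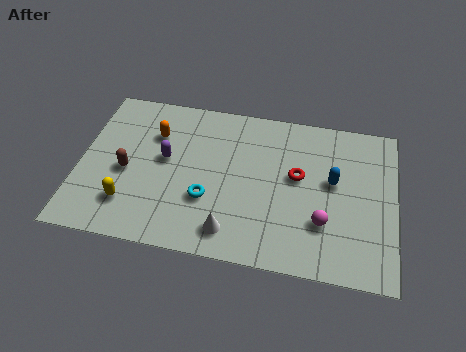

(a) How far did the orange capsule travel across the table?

0.5

From (2.5, 5.9) to (2.9, 5.6), the orange capsule covered √(0.4² + 0.3²) ≈ 0.5 units.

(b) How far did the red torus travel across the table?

2.2

From (10.7, 5.3) to (8.7, 4.5), the red torus covered √(2.0² + 0.8²) ≈ 2.2 units.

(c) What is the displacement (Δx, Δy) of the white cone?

(-0.9, -0.3)

The white cone started near (7.1, 1.6) and ended near (6.2, 1.3).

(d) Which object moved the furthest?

the magenta sphere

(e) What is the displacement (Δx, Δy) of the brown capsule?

(-1.4, 2.3)

The brown capsule was at about (3.3, 1.2) and moved to about (1.9, 3.5).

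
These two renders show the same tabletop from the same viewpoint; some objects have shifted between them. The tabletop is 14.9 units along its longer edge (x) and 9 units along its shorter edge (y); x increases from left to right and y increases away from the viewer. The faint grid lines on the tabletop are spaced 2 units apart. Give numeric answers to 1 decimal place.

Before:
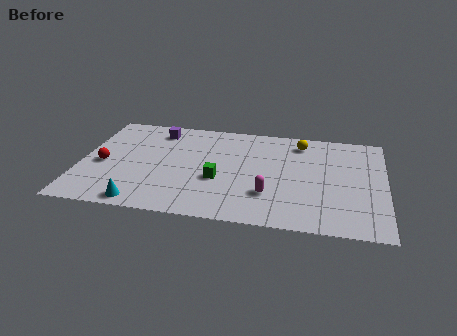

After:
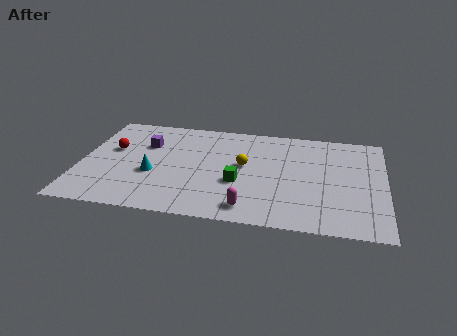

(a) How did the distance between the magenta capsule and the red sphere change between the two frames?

-0.3

They were about 8.3 units apart before and 8.0 after — 0.3 units closer together.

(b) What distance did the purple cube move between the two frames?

1.5

From (3.6, 7.5) to (3.1, 6.1), the purple cube covered √(0.5² + 1.4²) ≈ 1.5 units.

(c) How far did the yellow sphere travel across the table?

3.7

The yellow sphere was near (10.7, 7.5) before and (8.0, 5.0) after, so it travelled √(2.7² + 2.5²) ≈ 3.7 units.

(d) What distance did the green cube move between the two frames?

1.0

The green cube moved from about (6.8, 3.5) to (7.8, 3.4), a distance of √(1.0² + 0.1²) ≈ 1.0.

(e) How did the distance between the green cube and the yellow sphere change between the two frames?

-4.0

The distance was about 5.6 in the first image and 1.6 in the second, so they moved 4.0 units closer together.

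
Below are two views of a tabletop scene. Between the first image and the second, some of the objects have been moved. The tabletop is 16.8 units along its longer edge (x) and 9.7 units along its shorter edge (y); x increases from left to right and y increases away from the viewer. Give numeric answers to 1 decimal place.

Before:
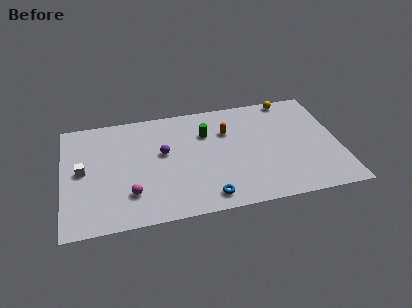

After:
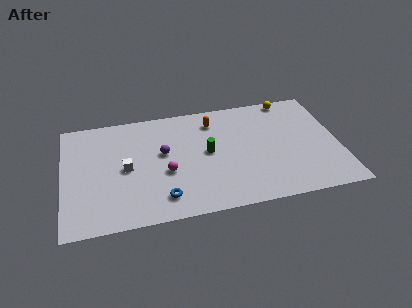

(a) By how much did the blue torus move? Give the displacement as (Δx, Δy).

(-2.7, 0.5)

From the two frames, the blue torus sits at roughly (8.6, 1.3) before and (5.9, 1.8) after.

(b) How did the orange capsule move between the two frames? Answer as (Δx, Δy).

(-0.8, 1.1)

The orange capsule was at about (10.1, 6.7) and moved to about (9.3, 7.8).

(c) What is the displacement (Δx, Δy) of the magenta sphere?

(2.2, 1.4)

The magenta sphere started near (4.0, 2.5) and ended near (6.2, 3.9).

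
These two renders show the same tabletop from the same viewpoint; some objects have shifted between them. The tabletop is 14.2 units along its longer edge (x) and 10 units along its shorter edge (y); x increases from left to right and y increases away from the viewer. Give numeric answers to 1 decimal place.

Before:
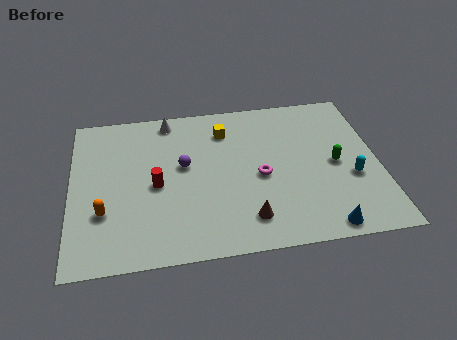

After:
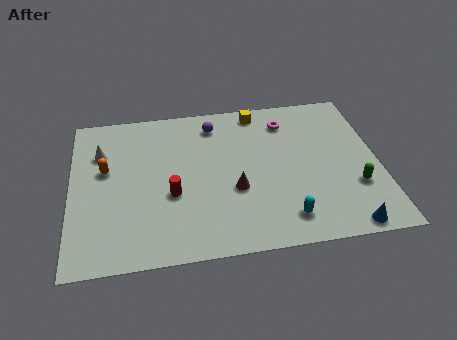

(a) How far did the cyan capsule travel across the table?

3.8

From (12.9, 3.8) to (9.7, 1.7), the cyan capsule covered √(3.2² + 2.1²) ≈ 3.8 units.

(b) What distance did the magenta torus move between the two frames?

3.8

The magenta torus was near (8.7, 4.5) before and (10.1, 8.0) after, so it travelled √(1.4² + 3.5²) ≈ 3.8 units.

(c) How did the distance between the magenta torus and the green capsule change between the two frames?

+2.1

They were about 3.5 units apart before and 5.6 after — 2.1 units further apart.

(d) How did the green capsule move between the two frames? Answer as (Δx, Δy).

(0.8, -1.6)

The green capsule started near (12.2, 4.8) and ended near (13.0, 3.2).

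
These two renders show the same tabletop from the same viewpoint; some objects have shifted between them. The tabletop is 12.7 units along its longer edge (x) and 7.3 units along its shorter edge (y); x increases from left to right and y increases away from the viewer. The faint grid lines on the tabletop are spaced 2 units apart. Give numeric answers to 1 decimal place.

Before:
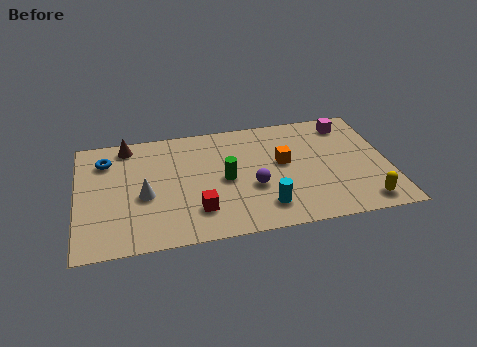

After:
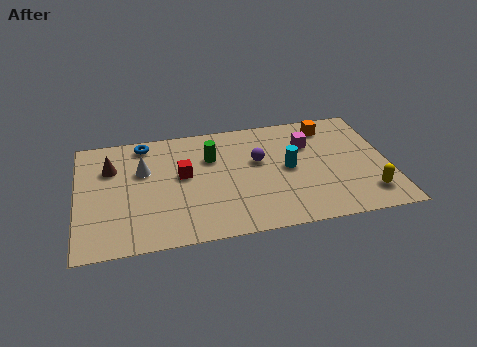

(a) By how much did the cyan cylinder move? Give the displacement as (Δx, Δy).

(1.1, 2.2)

From the two frames, the cyan cylinder sits at roughly (7.5, 1.5) before and (8.6, 3.7) after.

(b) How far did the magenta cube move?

2.0

From (11.2, 6.1) to (9.5, 5.1), the magenta cube covered √(1.7² + 1.0²) ≈ 2.0 units.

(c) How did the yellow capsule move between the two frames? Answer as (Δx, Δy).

(0.2, 0.5)

The yellow capsule was at about (11.5, 1.0) and moved to about (11.7, 1.5).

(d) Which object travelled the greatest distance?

the orange cube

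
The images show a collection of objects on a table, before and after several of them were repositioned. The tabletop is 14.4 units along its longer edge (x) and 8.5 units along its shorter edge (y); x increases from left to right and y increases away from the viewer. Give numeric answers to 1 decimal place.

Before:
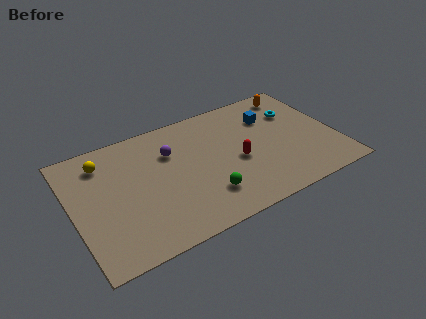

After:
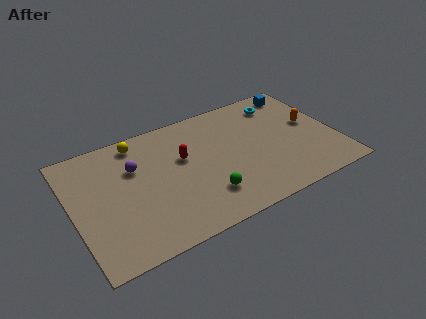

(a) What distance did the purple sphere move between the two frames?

2.0

From (5.5, 5.9) to (3.5, 5.7), the purple sphere covered √(2.0² + 0.2²) ≈ 2.0 units.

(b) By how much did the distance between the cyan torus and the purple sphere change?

+1.4

They were about 7.0 units apart before and 8.4 after — 1.4 units further apart.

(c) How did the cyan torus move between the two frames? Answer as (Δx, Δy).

(-0.7, 1.0)

The cyan torus was at about (12.5, 5.9) and moved to about (11.8, 6.9).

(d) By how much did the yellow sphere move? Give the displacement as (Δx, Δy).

(2.0, 0.6)

The yellow sphere started near (1.9, 6.8) and ended near (3.9, 7.4).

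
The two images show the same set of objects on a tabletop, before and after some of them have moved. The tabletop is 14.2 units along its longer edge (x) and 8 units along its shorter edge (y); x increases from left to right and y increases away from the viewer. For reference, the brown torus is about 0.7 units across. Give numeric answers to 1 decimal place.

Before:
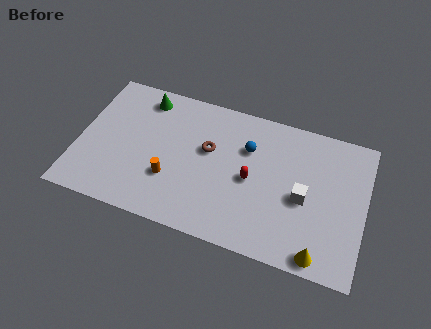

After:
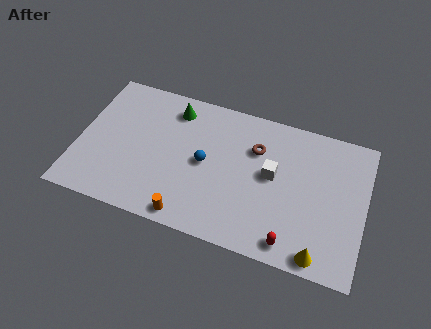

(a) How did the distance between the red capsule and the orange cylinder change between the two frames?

+0.9

The distance was about 4.1 in the first image and 5.0 in the second, so they moved 0.9 units further apart.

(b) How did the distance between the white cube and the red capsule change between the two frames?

+1.0

Before: roughly 2.6 units apart; after: 3.6. That's 1.0 units further apart.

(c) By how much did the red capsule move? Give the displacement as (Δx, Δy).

(2.2, -2.8)

The red capsule started near (8.6, 3.8) and ended near (10.8, 1.0).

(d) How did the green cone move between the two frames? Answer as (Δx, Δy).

(1.5, -0.2)

The green cone started near (3.0, 6.8) and ended near (4.5, 6.6).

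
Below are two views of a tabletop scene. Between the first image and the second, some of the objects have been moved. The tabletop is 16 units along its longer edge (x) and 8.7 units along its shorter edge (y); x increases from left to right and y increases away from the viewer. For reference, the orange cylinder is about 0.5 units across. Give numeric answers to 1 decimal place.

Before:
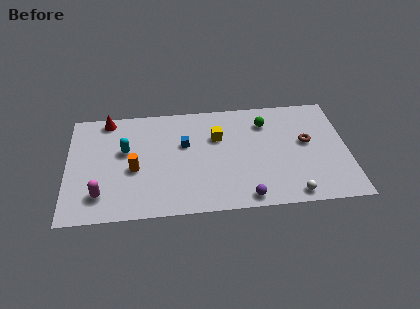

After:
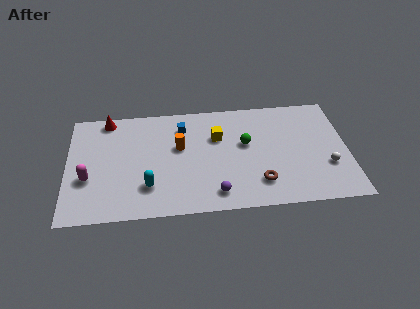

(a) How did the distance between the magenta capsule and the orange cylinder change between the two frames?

+3.0

They were about 2.6 units apart before and 5.6 after — 3.0 units further apart.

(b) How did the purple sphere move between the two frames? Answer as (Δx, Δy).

(-1.7, 0.5)

The purple sphere was at about (10.1, 0.9) and moved to about (8.4, 1.4).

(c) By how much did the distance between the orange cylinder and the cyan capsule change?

+1.8

Before: roughly 1.6 units apart; after: 3.4. That's 1.8 units further apart.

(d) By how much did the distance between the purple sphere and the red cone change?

-1.6

The distance was about 10.4 in the first image and 8.8 in the second, so they moved 1.6 units closer together.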